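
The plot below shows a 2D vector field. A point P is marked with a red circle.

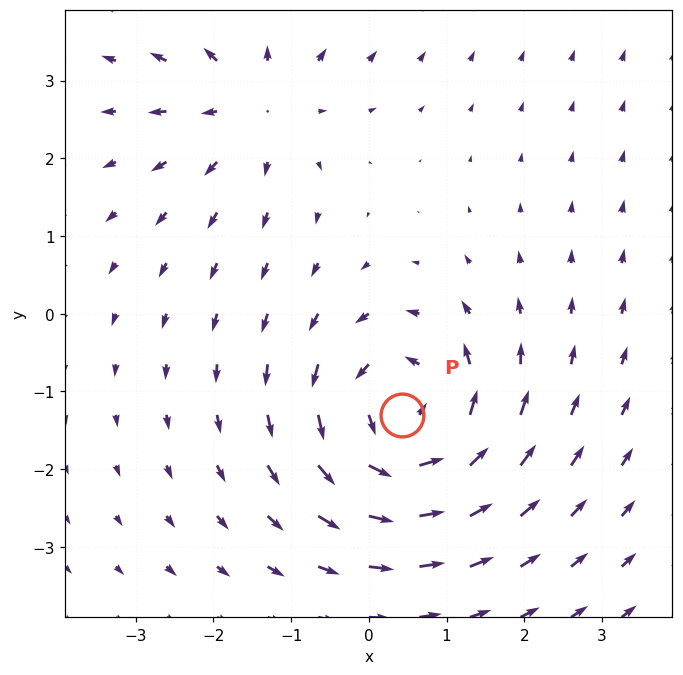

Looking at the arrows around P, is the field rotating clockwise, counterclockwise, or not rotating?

counterclockwise

Near P at (0.4, -1.3) the arrows circulate counterclockwise. The curl (z-component) there is about +5; positive curl means counterclockwise rotation.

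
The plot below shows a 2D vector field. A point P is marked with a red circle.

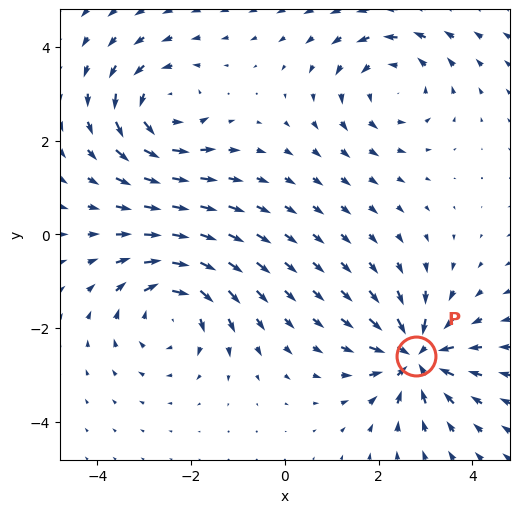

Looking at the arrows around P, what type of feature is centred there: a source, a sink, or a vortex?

sink

At P (2.8, -2.6) the arrows converge inward. Divergence about -6, curl ≈0 — negative divergence with near-zero curl is a sink.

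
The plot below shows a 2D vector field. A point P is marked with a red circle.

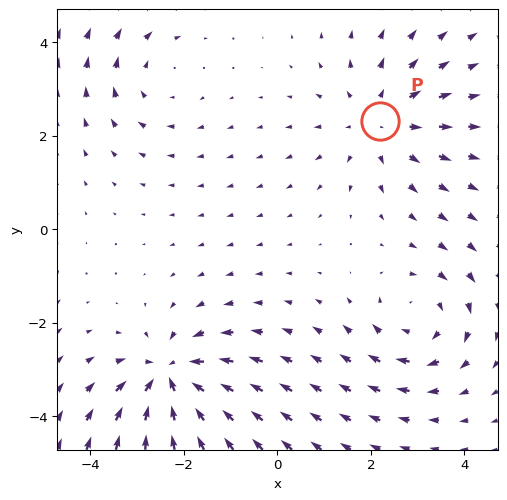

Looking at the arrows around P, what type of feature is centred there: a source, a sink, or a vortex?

source

At P (2.2, 2.3) the arrows spread outward. Divergence about +3, curl ≈0 — positive divergence with near-zero curl is a source.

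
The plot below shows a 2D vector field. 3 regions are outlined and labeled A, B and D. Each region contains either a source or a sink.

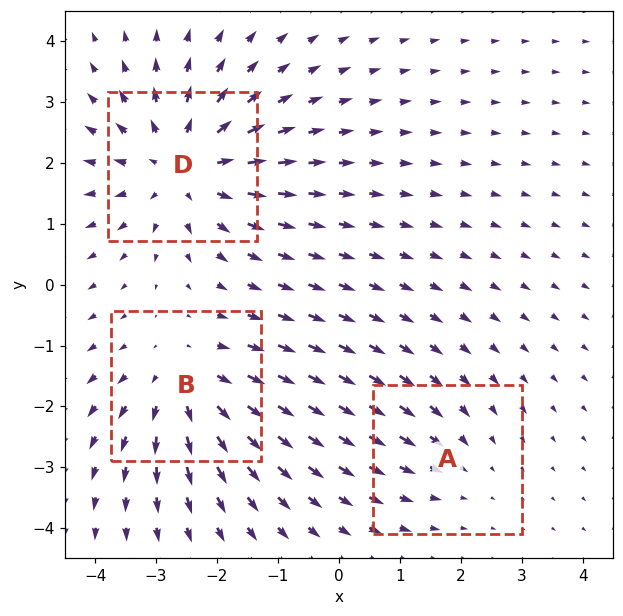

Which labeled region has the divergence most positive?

D

Divergence at each region's feature centre — A: about -2, B: about +3, D: about +4. Region D is most positive.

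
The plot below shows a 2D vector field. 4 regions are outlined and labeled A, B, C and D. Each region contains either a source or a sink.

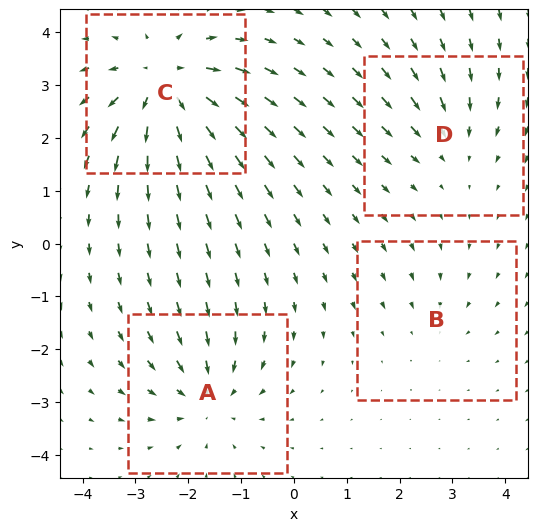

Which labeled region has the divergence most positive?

C

Divergence at each region's feature centre — A: about -5, B: about -2, C: about +7, D: about -3. Region C is most positive.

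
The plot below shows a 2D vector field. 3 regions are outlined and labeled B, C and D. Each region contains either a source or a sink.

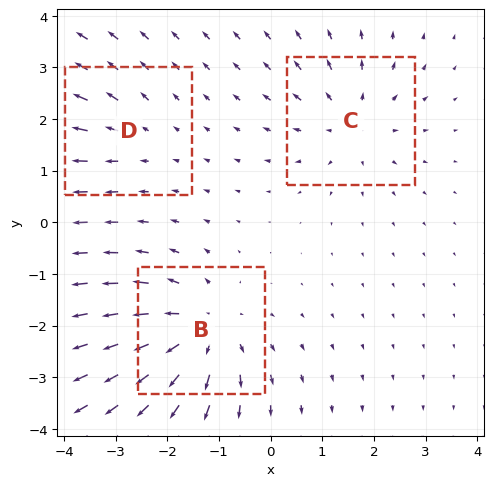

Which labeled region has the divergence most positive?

B

Divergence at each region's feature centre — B: about +4, C: about +3, D: about +2. Region B is most positive.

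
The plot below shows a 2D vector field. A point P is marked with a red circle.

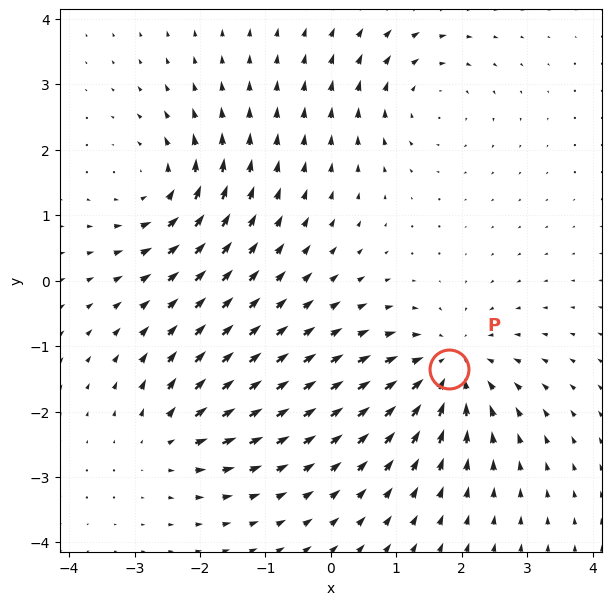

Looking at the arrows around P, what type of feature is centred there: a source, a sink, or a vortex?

sink

At P (1.8, -1.3) the arrows converge inward. Divergence about -6, curl ≈0 — negative divergence with near-zero curl is a sink.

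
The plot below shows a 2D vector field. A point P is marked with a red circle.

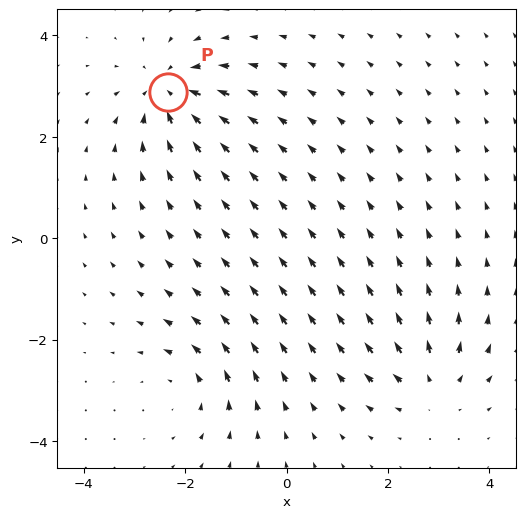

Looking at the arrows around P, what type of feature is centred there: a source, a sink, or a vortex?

At P (-2.3, 2.9) the arrows converge inward. Divergence about -5, curl ≈0 — negative divergence with near-zero curl is a sink.

sink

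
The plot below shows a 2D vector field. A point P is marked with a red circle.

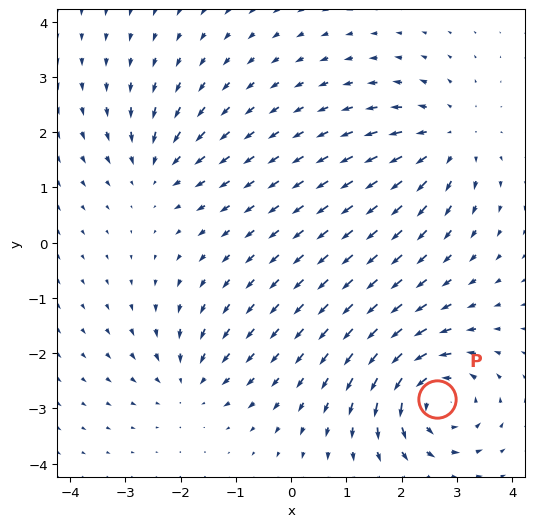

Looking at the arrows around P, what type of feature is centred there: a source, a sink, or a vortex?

vortex

At P (2.6, -2.8) the arrows circulate counterclockwise. Divergence ≈0, curl about +7 — near-zero divergence with nonzero curl is a vortex.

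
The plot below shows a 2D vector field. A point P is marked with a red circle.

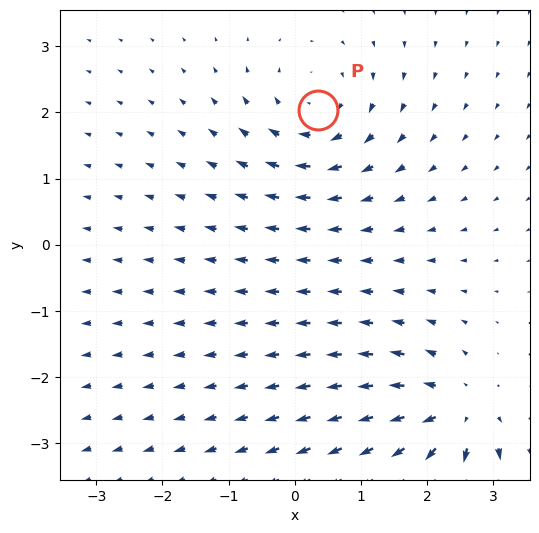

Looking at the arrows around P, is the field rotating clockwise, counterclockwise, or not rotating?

clockwise

Near P at (0.4, 2.0) the arrows circulate clockwise. The curl (z-component) there is about -4; negative curl means clockwise rotation.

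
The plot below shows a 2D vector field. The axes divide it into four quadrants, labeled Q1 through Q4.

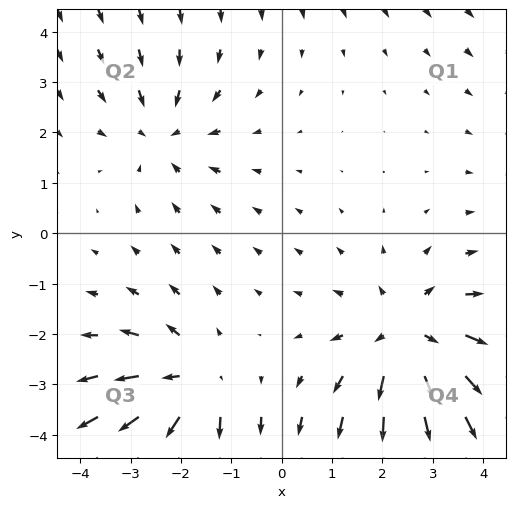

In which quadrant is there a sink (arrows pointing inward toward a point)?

Q2

The sink sits at approximately (-2.4, 2.0), which lies in quadrant Q2. The divergence there is about -2, negative as expected for a sink.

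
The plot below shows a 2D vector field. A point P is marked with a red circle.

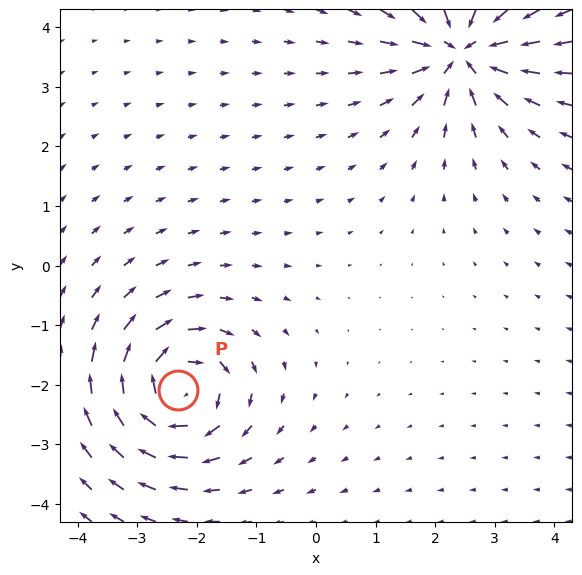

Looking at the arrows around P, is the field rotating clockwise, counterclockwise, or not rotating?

Near P at (-2.3, -2.1) the arrows circulate clockwise. The curl (z-component) there is about -5; negative curl means clockwise rotation.

clockwise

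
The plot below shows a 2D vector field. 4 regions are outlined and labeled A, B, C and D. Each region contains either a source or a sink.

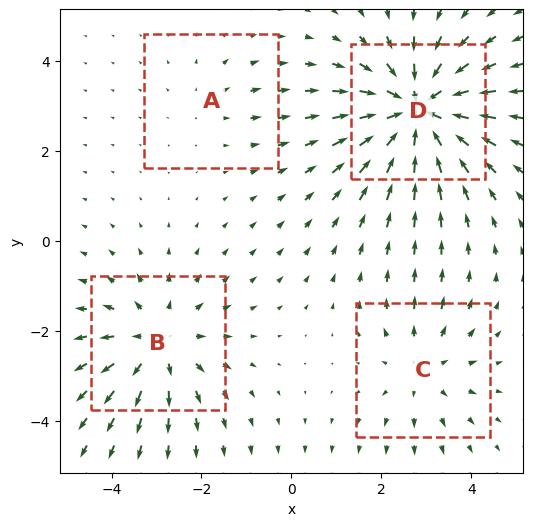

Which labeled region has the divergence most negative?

D

Divergence at each region's feature centre — A: about +2, B: about +4, C: about +3, D: about -6. Region D is most negative.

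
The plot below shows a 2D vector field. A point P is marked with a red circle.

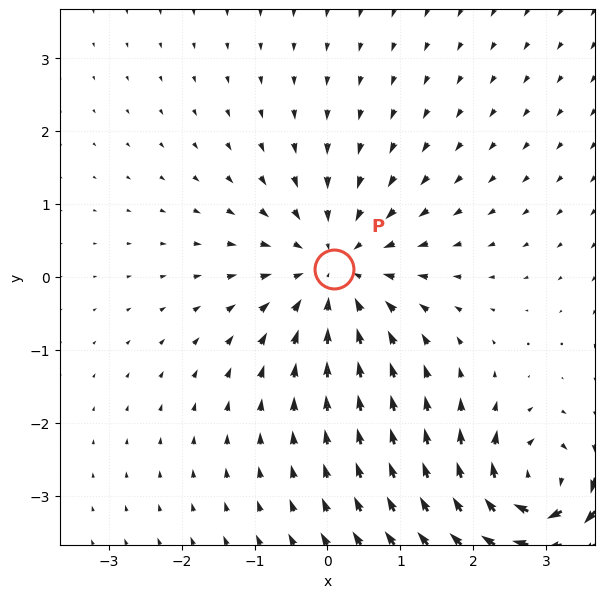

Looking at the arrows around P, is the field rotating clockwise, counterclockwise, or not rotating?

not rotating

Near P at (0.1, 0.1) the arrows show no circulation. The curl there is ≈0.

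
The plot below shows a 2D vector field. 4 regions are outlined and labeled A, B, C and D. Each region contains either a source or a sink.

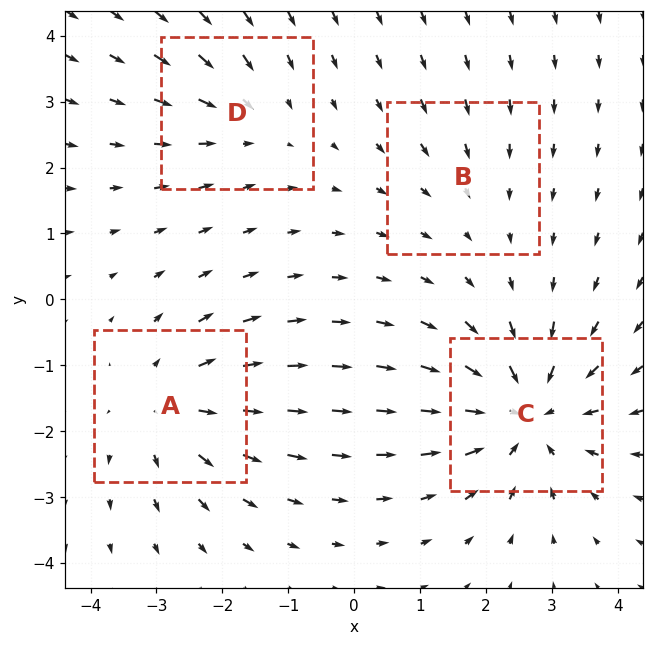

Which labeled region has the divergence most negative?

Divergence at each region's feature centre — A: about +4, B: about -2, C: about -6, D: about -3. Region C is most negative.

C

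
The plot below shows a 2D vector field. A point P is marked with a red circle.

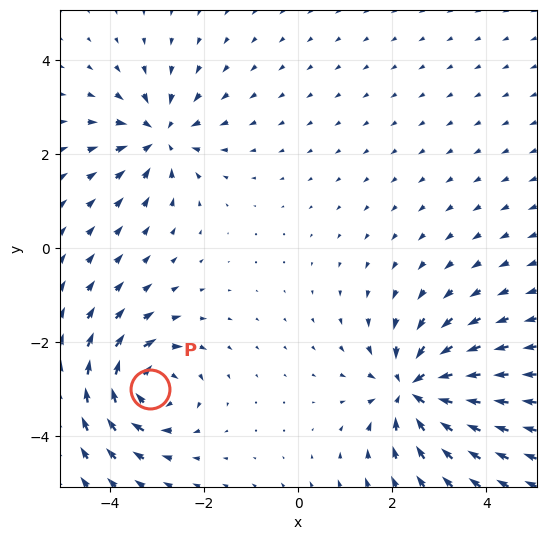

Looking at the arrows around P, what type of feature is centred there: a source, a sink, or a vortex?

vortex

At P (-3.1, -3.0) the arrows circulate clockwise. Divergence ≈0, curl about -5 — near-zero divergence with nonzero curl is a vortex.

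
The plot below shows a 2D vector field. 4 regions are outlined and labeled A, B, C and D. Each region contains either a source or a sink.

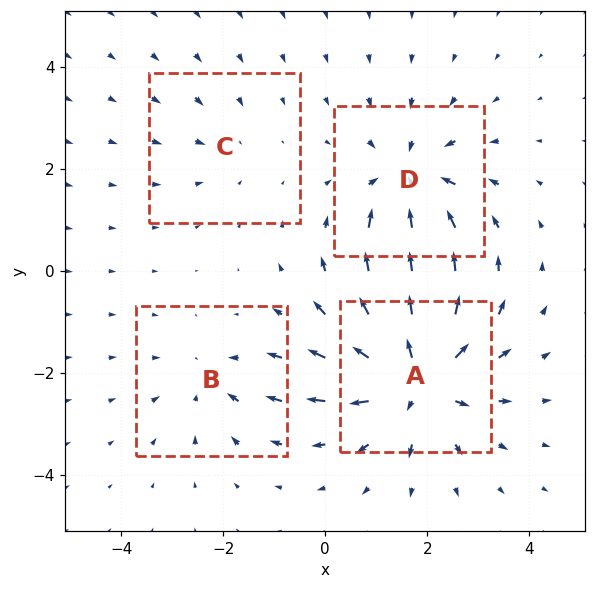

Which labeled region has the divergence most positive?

A

Divergence at each region's feature centre — A: about +7, B: about -3, C: about -2, D: about -5. Region A is most positive.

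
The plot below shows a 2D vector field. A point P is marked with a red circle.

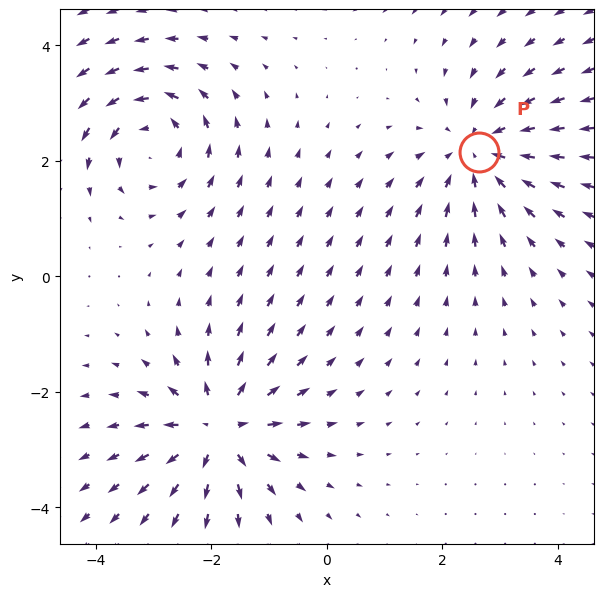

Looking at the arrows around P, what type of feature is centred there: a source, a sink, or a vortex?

sink

At P (2.6, 2.2) the arrows converge inward. Divergence about -4, curl ≈0 — negative divergence with near-zero curl is a sink.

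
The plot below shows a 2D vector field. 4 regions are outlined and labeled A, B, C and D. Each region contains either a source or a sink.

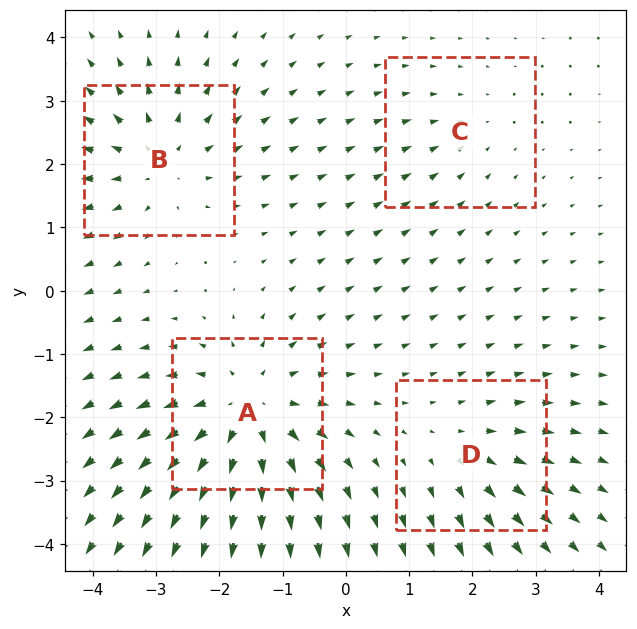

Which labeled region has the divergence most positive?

Divergence at each region's feature centre — A: about +6, B: about +5, C: about -2, D: about +3. Region A is most positive.

A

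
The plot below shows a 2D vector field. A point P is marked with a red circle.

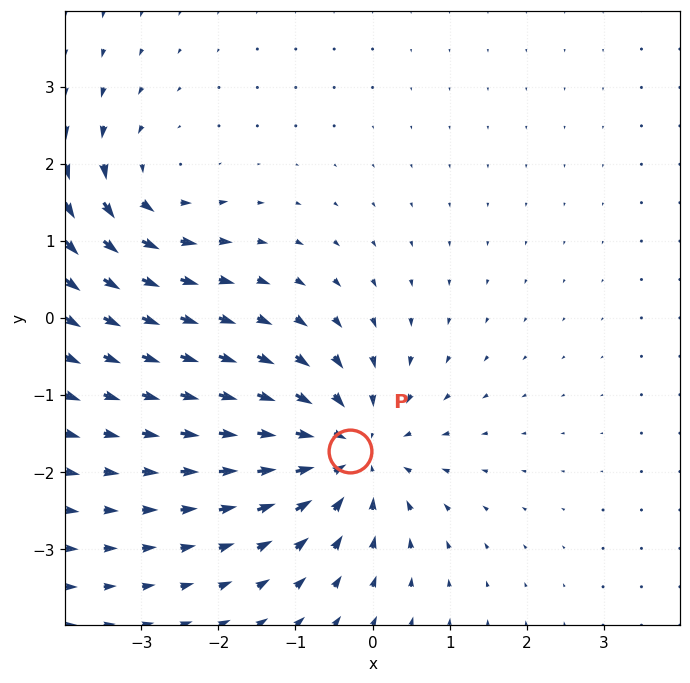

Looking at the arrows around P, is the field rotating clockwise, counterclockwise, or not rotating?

not rotating

Near P at (-0.3, -1.7) the arrows show no circulation. The curl there is ≈0.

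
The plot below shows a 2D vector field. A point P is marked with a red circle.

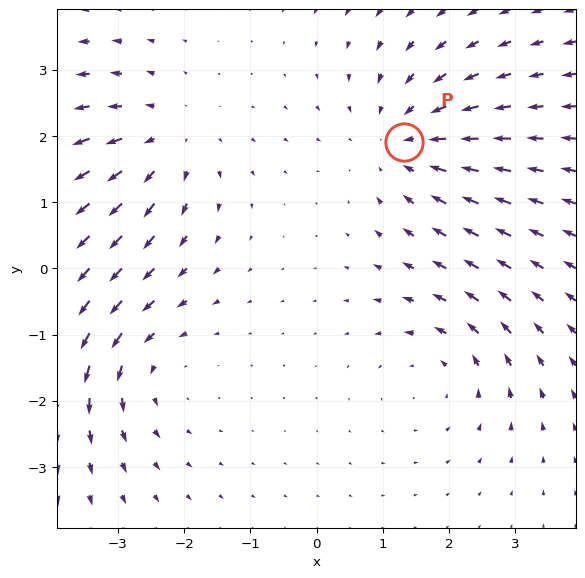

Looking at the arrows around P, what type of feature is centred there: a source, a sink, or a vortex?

sink

At P (1.3, 1.9) the arrows converge inward. Divergence about -4, curl ≈0 — negative divergence with near-zero curl is a sink.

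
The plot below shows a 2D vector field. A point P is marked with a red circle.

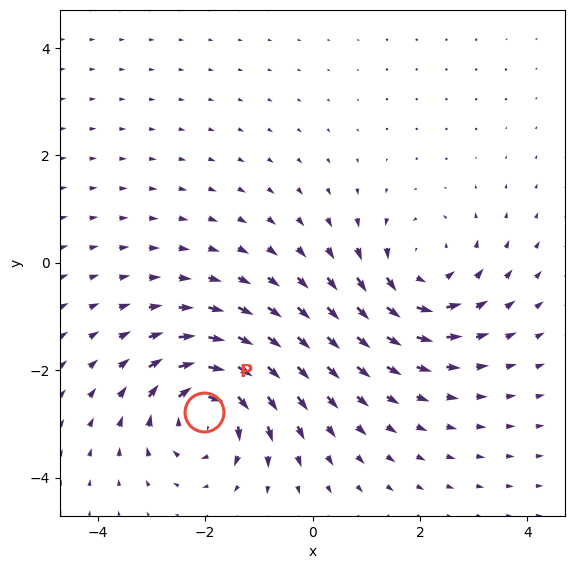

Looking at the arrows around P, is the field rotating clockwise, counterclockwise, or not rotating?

clockwise

Near P at (-2.0, -2.8) the arrows circulate clockwise. The curl (z-component) there is about -6; negative curl means clockwise rotation.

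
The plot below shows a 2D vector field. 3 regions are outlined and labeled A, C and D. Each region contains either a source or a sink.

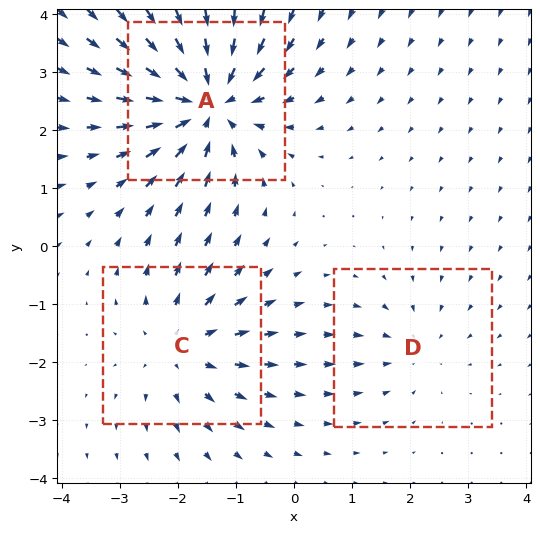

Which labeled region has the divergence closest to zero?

D

Divergence at each region's feature centre — A: about -5, C: about +3, D: about -2. Region D is closest to zero.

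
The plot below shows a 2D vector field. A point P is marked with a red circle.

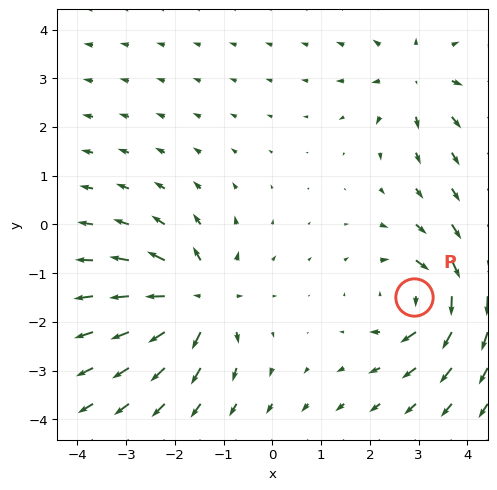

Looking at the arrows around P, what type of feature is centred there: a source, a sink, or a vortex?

vortex

At P (2.9, -1.5) the arrows circulate clockwise. Divergence ≈0, curl about -5 — near-zero divergence with nonzero curl is a vortex.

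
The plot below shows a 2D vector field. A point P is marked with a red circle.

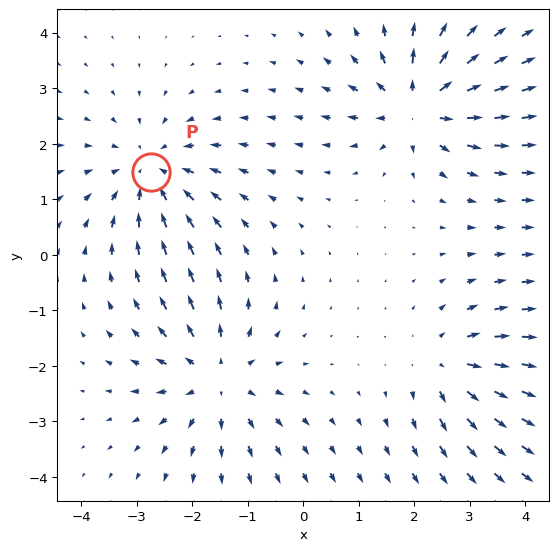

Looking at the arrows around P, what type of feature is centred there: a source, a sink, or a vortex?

At P (-2.7, 1.5) the arrows converge inward. Divergence about -4, curl ≈0 — negative divergence with near-zero curl is a sink.

sink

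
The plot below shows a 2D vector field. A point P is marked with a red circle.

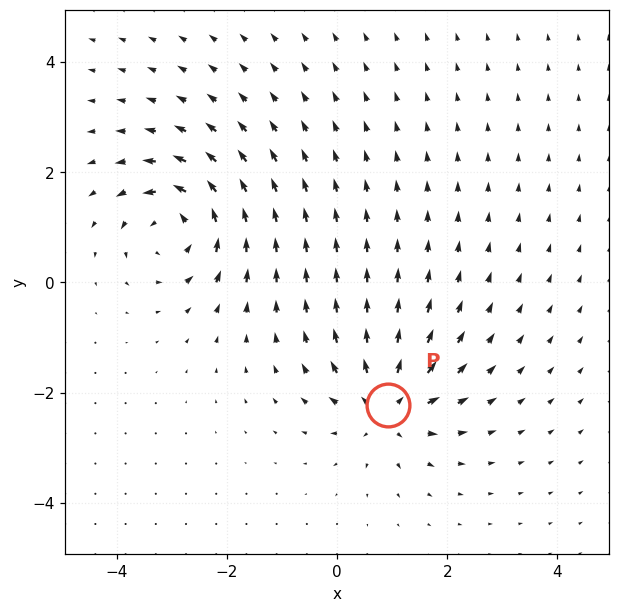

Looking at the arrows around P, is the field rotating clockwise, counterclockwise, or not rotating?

not rotating

Near P at (0.9, -2.2) the arrows show no circulation. The curl there is ≈0.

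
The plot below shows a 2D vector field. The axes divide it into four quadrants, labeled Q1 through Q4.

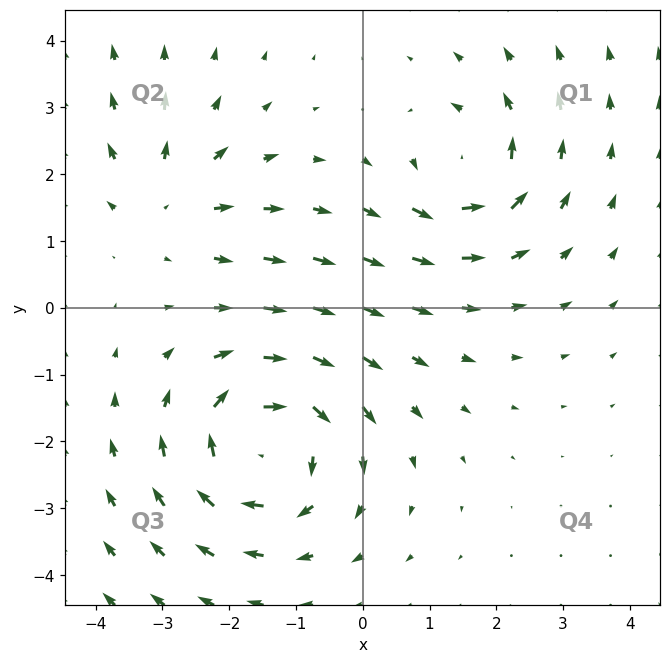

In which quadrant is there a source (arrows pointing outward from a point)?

Q2

The source sits at approximately (-2.9, 1.6), which lies in quadrant Q2. The divergence there is about +3, positive as expected for a source.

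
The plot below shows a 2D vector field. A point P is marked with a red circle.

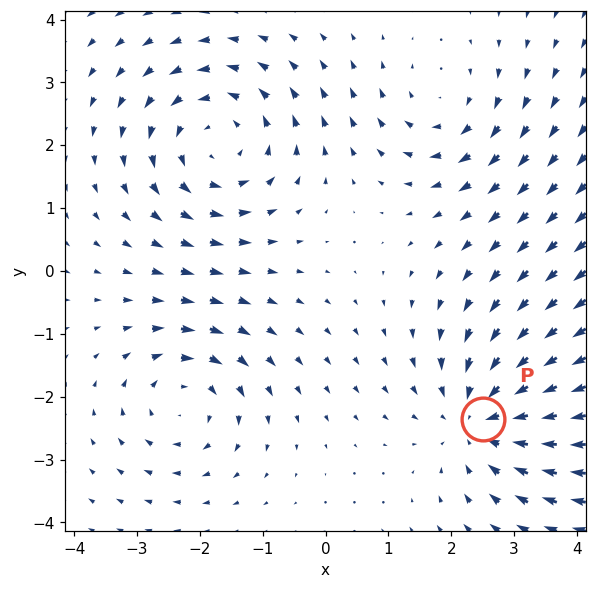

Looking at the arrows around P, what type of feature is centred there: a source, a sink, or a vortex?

At P (2.5, -2.3) the arrows converge inward. Divergence about -4, curl ≈0 — negative divergence with near-zero curl is a sink.

sink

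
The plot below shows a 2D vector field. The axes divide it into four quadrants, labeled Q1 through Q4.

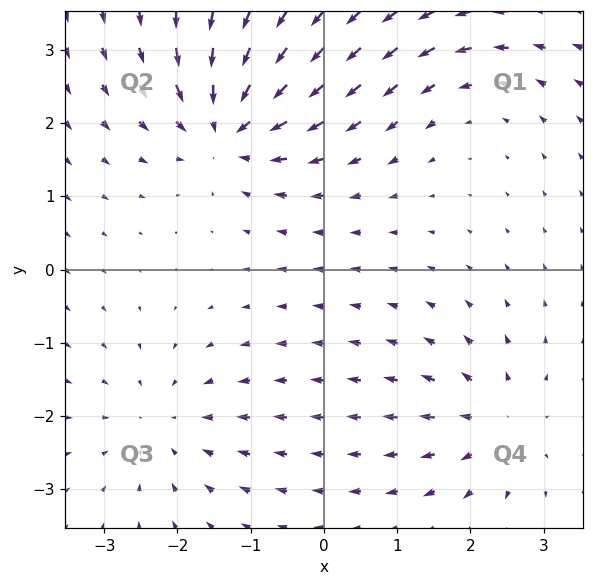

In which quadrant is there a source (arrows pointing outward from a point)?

The source sits at approximately (2.4, -2.1), which lies in quadrant Q4. The divergence there is about +5, positive as expected for a source.

Q4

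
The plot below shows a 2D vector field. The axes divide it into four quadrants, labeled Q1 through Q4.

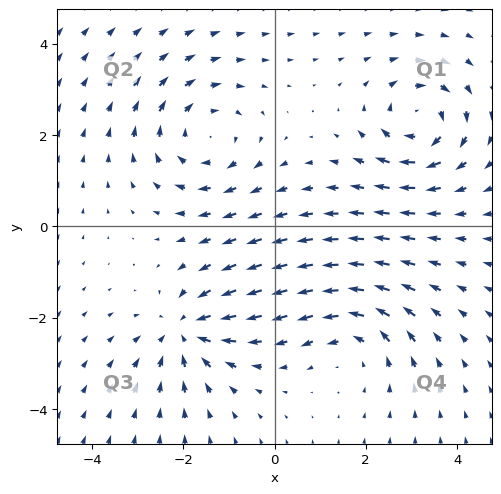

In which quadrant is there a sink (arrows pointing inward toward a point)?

The sink sits at approximately (-1.9, -2.3), which lies in quadrant Q3. The divergence there is about -5, negative as expected for a sink.

Q3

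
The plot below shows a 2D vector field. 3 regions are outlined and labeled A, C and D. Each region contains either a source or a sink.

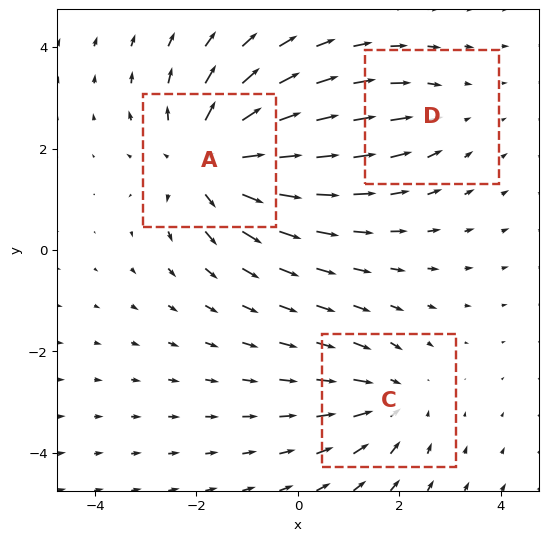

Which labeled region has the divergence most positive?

A

Divergence at each region's feature centre — A: about +5, C: about -3, D: about -2. Region A is most positive.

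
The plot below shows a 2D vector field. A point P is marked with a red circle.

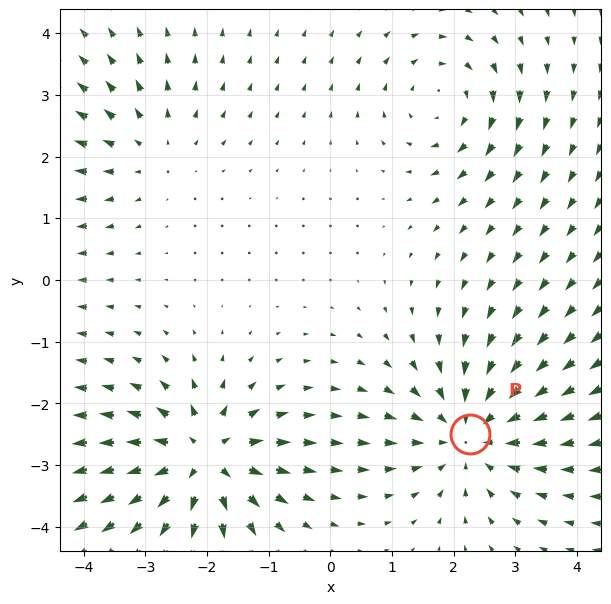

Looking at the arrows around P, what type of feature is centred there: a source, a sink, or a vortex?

At P (2.3, -2.5) the arrows converge inward. Divergence about -4, curl ≈0 — negative divergence with near-zero curl is a sink.

sink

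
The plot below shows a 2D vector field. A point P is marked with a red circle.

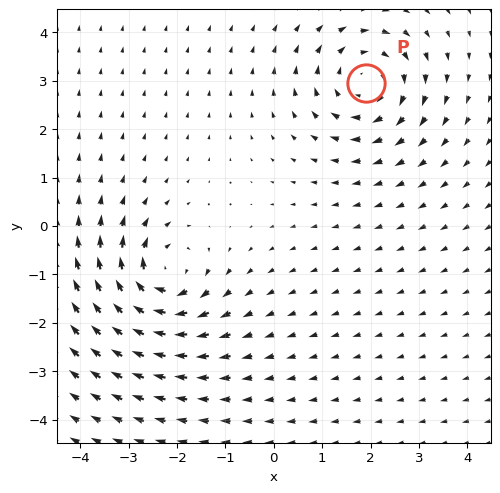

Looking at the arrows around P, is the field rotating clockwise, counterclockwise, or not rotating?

Near P at (1.9, 3.0) the arrows circulate clockwise. The curl (z-component) there is about -4; negative curl means clockwise rotation.

clockwise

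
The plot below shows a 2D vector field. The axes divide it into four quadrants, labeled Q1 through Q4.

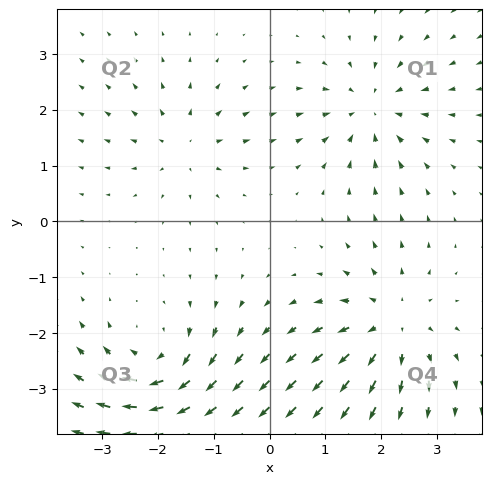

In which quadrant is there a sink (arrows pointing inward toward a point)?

The sink sits at approximately (1.8, 2.0), which lies in quadrant Q1. The divergence there is about -4, negative as expected for a sink.

Q1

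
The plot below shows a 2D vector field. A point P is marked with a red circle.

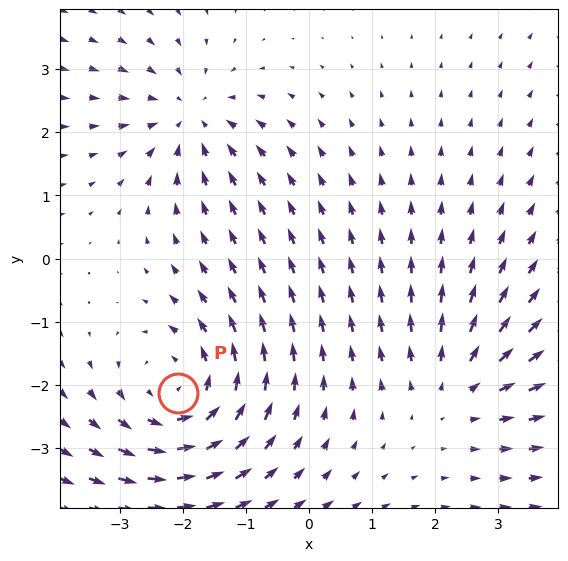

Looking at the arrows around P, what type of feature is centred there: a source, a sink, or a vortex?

At P (-2.1, -2.1) the arrows circulate counterclockwise. Divergence ≈0, curl about +4 — near-zero divergence with nonzero curl is a vortex.

vortex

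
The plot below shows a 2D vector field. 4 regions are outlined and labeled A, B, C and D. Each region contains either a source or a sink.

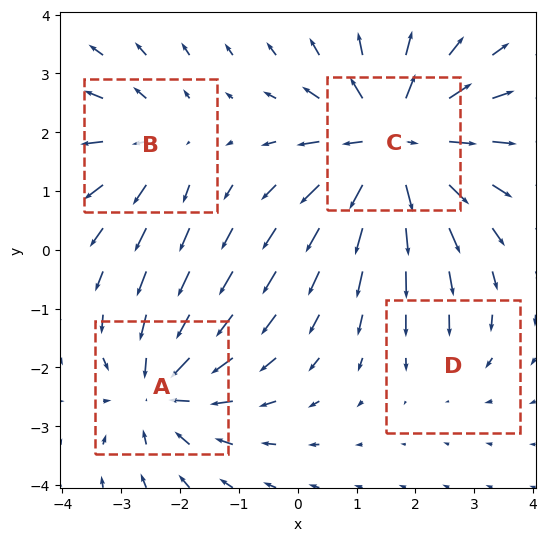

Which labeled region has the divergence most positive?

C

Divergence at each region's feature centre — A: about -4, B: about +3, C: about +7, D: about -2. Region C is most positive.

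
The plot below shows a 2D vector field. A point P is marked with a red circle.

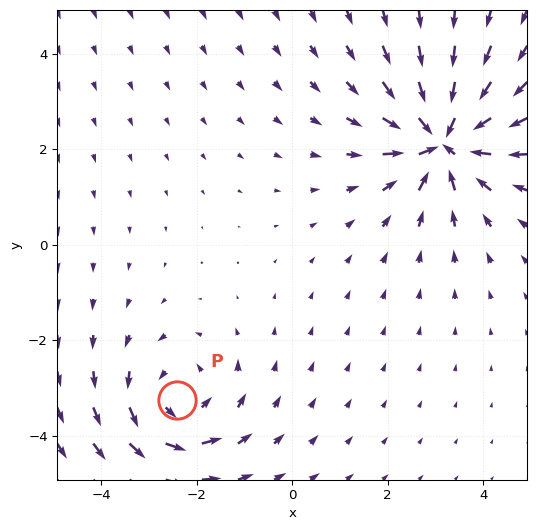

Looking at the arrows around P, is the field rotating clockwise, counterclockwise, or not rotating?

counterclockwise

Near P at (-2.4, -3.3) the arrows circulate counterclockwise. The curl (z-component) there is about +3; positive curl means counterclockwise rotation.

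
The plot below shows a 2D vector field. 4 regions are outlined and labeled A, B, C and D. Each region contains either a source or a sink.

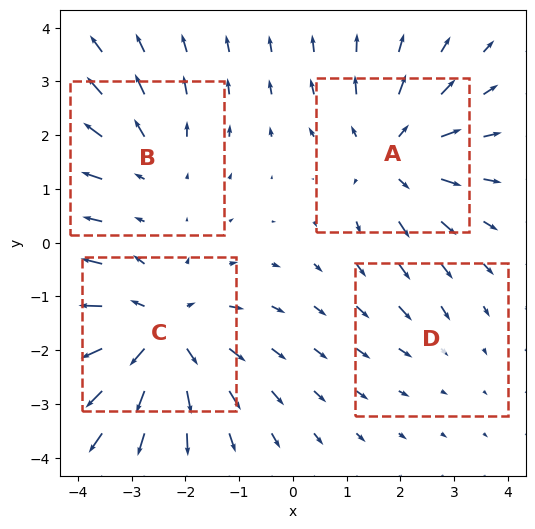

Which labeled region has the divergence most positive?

C

Divergence at each region's feature centre — A: about +4, B: about +3, C: about +6, D: about -2. Region C is most positive.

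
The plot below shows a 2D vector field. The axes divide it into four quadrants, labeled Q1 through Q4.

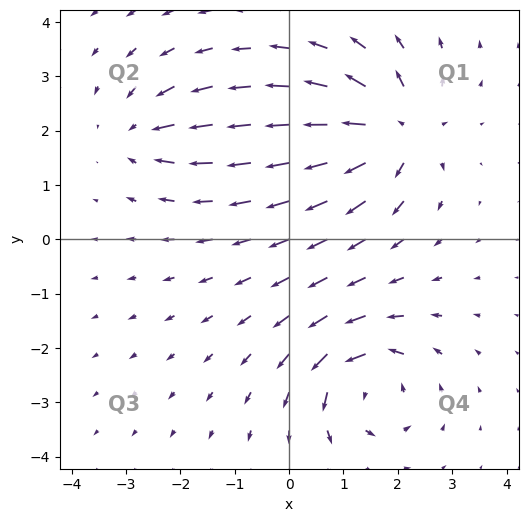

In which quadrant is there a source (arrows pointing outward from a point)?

The source sits at approximately (2.0, 2.0), which lies in quadrant Q1. The divergence there is about +6, positive as expected for a source.

Q1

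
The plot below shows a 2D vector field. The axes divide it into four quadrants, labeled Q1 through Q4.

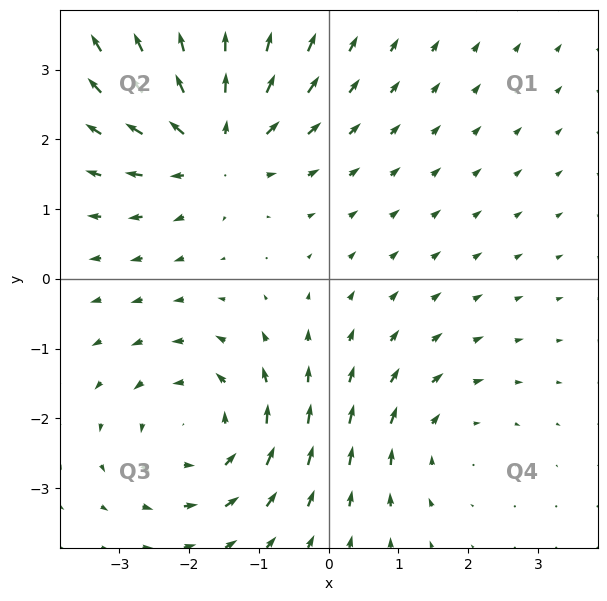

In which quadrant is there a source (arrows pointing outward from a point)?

Q2

The source sits at approximately (-1.6, 2.0), which lies in quadrant Q2. The divergence there is about +5, positive as expected for a source.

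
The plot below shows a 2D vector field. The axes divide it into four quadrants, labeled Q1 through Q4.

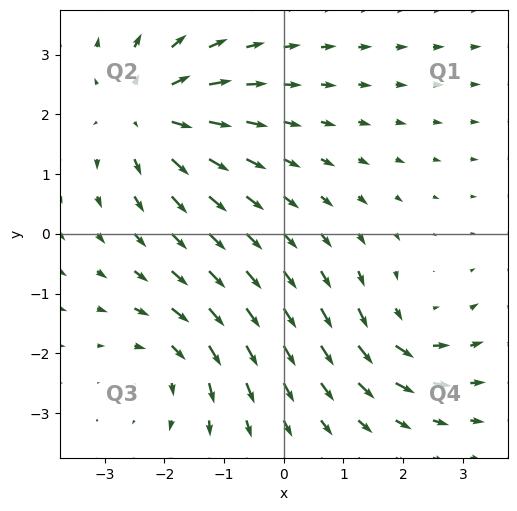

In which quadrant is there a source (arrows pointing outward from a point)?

Q2

The source sits at approximately (-2.3, 2.0), which lies in quadrant Q2. The divergence there is about +5, positive as expected for a source.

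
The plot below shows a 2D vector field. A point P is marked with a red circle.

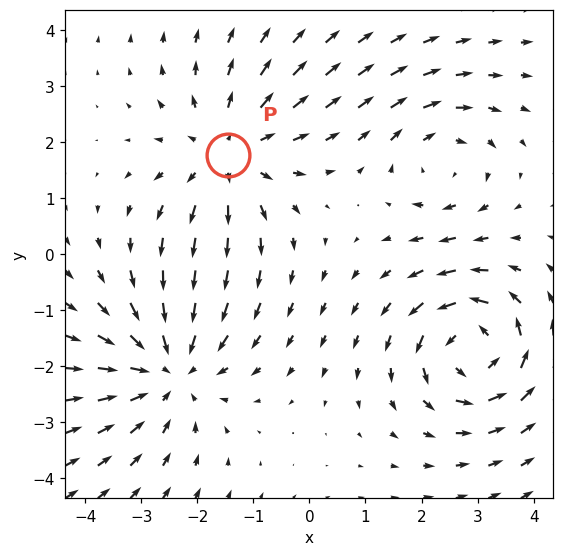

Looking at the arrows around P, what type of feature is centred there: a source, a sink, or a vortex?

source

At P (-1.5, 1.8) the arrows spread outward. Divergence about +4, curl ≈0 — positive divergence with near-zero curl is a source.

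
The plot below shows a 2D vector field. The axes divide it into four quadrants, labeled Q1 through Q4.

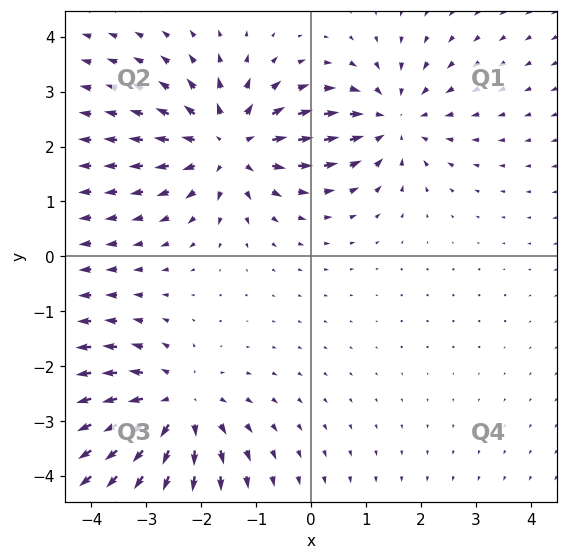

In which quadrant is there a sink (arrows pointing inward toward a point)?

Q1

The sink sits at approximately (1.5, 2.5), which lies in quadrant Q1. The divergence there is about -3, negative as expected for a sink.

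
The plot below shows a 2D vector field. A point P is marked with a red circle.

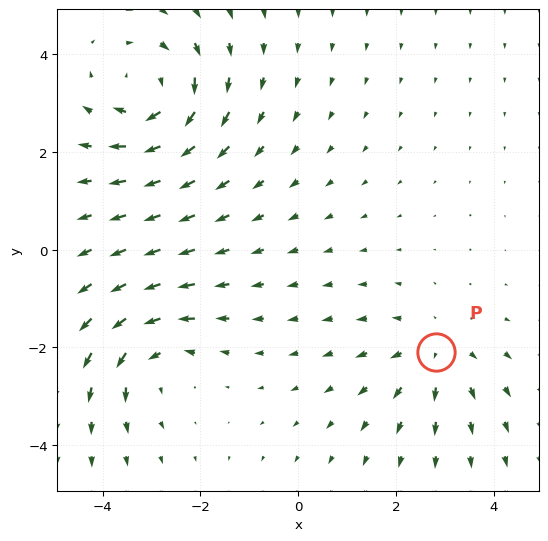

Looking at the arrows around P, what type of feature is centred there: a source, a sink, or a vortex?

source

At P (2.8, -2.1) the arrows spread outward. Divergence about +3, curl ≈0 — positive divergence with near-zero curl is a source.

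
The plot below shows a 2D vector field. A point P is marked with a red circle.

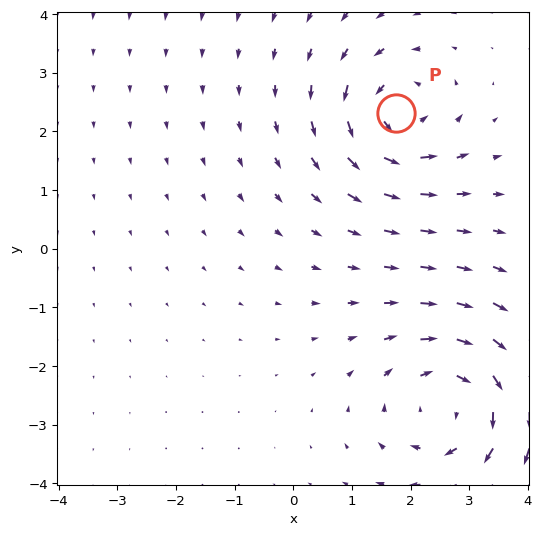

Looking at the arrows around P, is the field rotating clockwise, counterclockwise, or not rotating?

Near P at (1.7, 2.3) the arrows circulate counterclockwise. The curl (z-component) there is about +4; positive curl means counterclockwise rotation.

counterclockwise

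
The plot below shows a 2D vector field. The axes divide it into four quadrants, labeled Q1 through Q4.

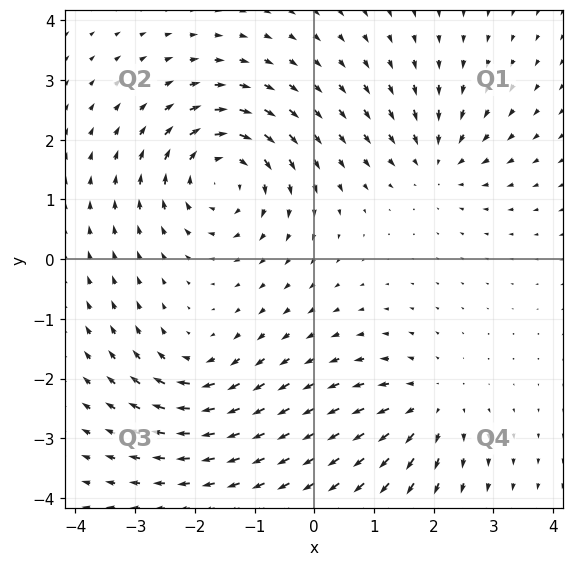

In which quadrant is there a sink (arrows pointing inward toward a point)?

The sink sits at approximately (2.1, 1.6), which lies in quadrant Q1. The divergence there is about -4, negative as expected for a sink.

Q1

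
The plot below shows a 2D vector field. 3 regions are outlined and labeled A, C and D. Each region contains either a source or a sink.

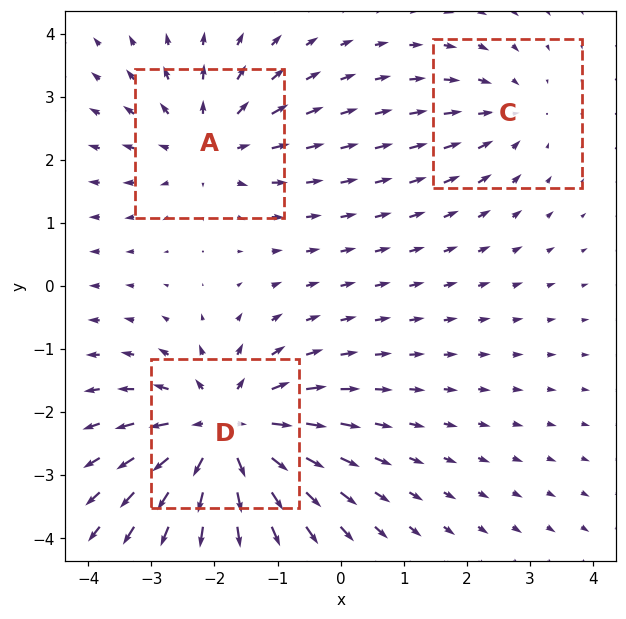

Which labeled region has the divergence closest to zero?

C

Divergence at each region's feature centre — A: about +3, C: about -2, D: about +5. Region C is closest to zero.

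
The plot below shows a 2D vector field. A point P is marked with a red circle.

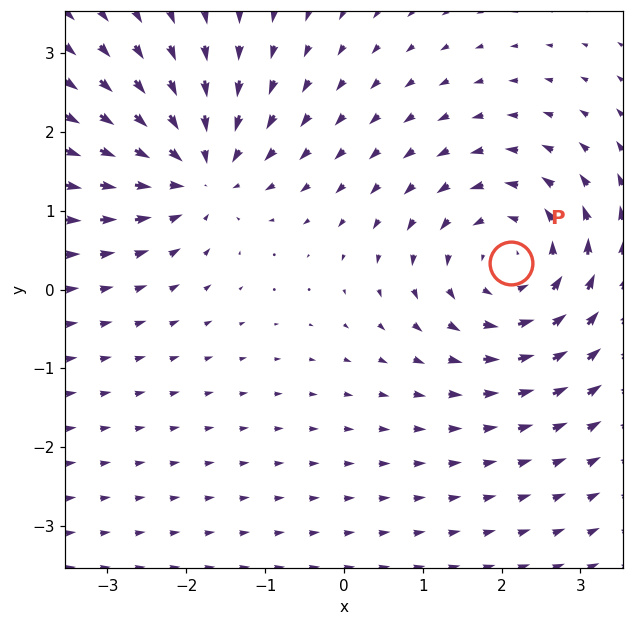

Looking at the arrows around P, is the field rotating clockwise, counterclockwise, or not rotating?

Near P at (2.1, 0.3) the arrows circulate counterclockwise. The curl (z-component) there is about +4; positive curl means counterclockwise rotation.

counterclockwise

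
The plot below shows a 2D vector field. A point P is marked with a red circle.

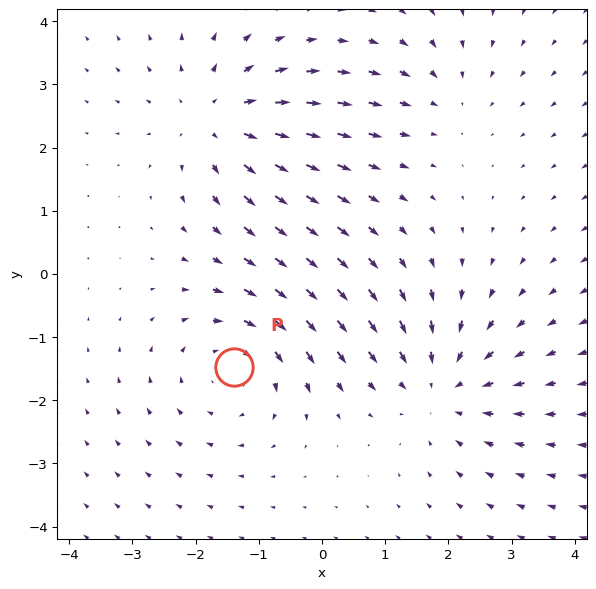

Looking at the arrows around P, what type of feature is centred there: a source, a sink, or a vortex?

At P (-1.4, -1.5) the arrows circulate clockwise. Divergence ≈0, curl about -4 — near-zero divergence with nonzero curl is a vortex.

vortex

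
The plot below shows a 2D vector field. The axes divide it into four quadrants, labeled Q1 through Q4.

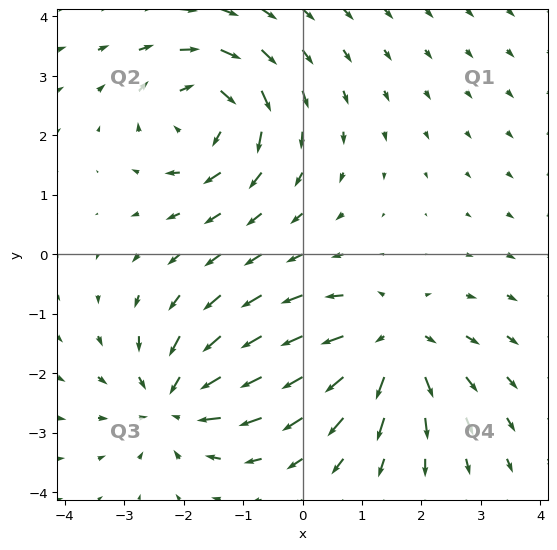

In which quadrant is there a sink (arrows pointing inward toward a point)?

The sink sits at approximately (-2.1, -2.5), which lies in quadrant Q3. The divergence there is about -4, negative as expected for a sink.

Q3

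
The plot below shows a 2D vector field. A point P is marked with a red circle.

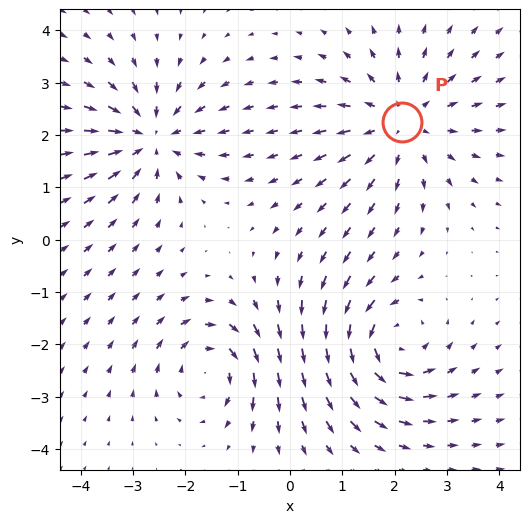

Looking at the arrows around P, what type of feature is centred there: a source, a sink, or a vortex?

source

At P (2.1, 2.2) the arrows spread outward. Divergence about +4, curl ≈0 — positive divergence with near-zero curl is a source.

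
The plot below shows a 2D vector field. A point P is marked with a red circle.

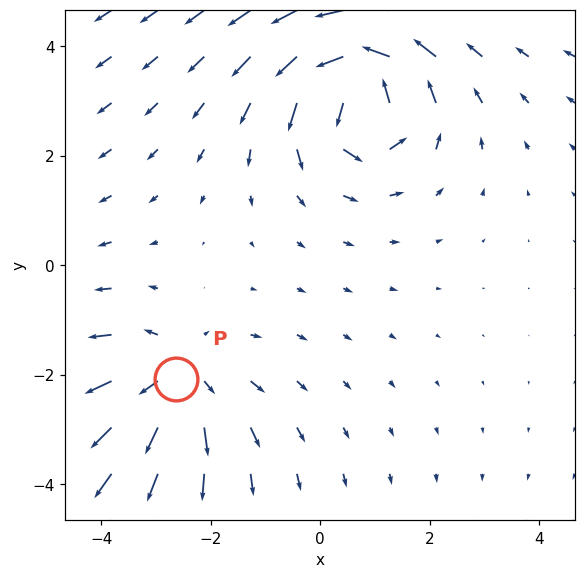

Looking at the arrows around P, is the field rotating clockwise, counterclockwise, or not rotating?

Near P at (-2.6, -2.1) the arrows show no circulation. The curl there is ≈0.

not rotating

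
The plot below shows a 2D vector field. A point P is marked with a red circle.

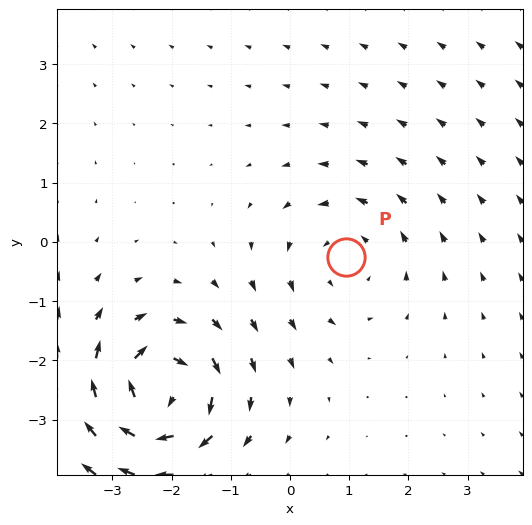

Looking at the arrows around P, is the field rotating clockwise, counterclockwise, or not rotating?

counterclockwise

Near P at (0.9, -0.3) the arrows circulate counterclockwise. The curl (z-component) there is about +3; positive curl means counterclockwise rotation.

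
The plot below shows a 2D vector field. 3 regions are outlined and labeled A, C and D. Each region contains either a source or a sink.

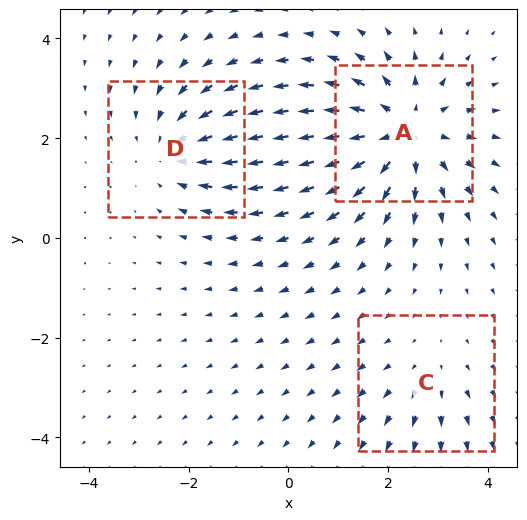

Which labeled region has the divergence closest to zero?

C

Divergence at each region's feature centre — A: about +4, C: about +2, D: about -3. Region C is closest to zero.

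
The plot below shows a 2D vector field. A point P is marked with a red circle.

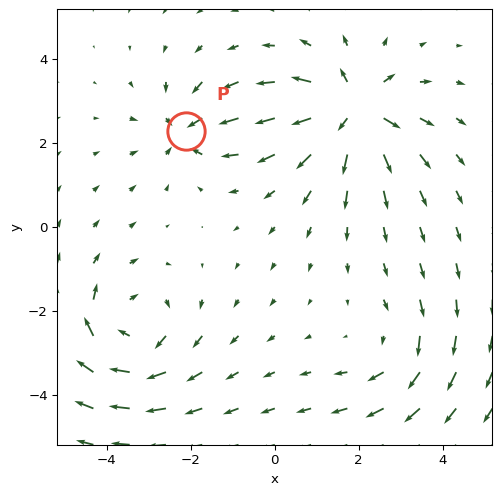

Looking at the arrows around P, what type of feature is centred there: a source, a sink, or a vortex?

At P (-2.1, 2.3) the arrows converge inward. Divergence about -4, curl ≈0 — negative divergence with near-zero curl is a sink.

sink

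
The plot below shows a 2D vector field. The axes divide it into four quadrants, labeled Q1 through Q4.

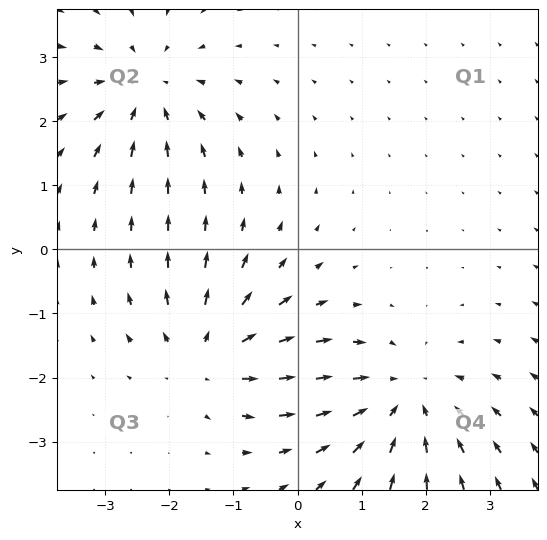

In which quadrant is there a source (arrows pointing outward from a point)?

Q3

The source sits at approximately (-1.4, -1.6), which lies in quadrant Q3. The divergence there is about +5, positive as expected for a source.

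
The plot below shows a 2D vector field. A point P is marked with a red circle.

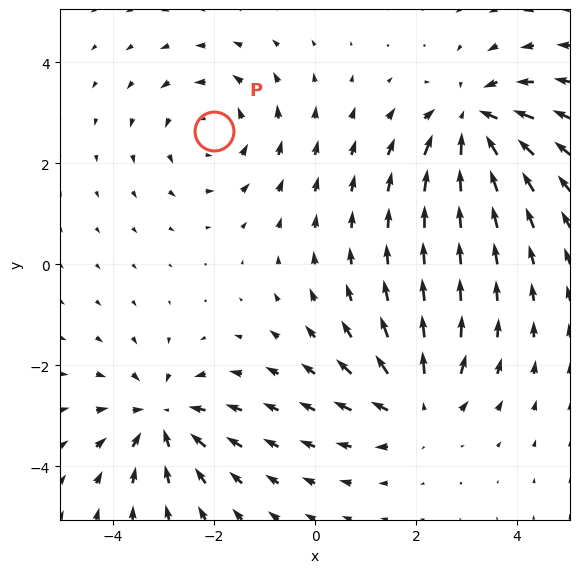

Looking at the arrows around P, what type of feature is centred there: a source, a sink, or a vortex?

At P (-2.0, 2.6) the arrows circulate counterclockwise. Divergence ≈0, curl about +3 — near-zero divergence with nonzero curl is a vortex.

vortex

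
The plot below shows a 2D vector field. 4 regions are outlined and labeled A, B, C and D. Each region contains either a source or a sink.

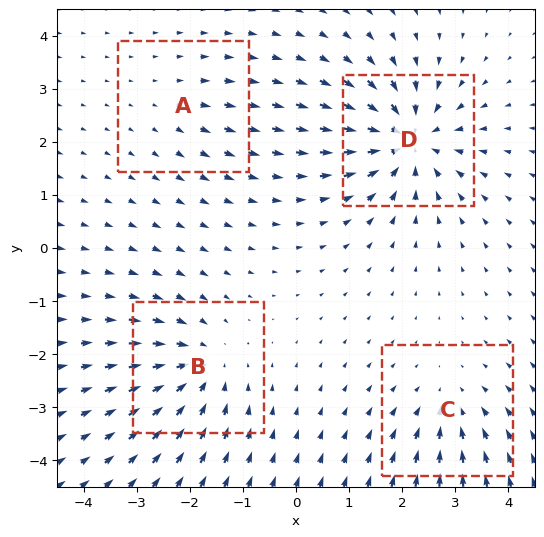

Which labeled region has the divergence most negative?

D

Divergence at each region's feature centre — A: about +2, B: about -5, C: about -4, D: about -7. Region D is most negative.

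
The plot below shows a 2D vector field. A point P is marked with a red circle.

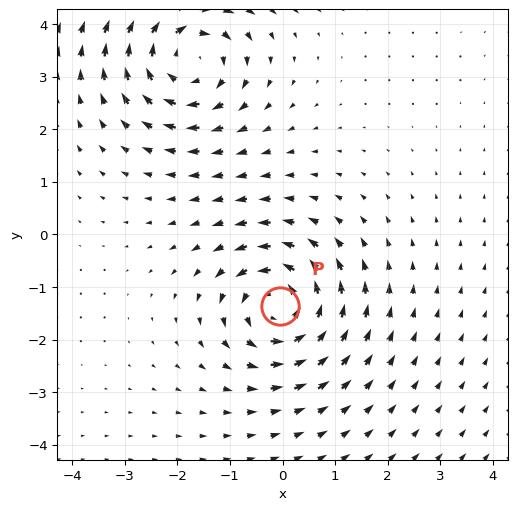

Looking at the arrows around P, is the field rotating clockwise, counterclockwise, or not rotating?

Near P at (-0.1, -1.4) the arrows circulate counterclockwise. The curl (z-component) there is about +5; positive curl means counterclockwise rotation.

counterclockwise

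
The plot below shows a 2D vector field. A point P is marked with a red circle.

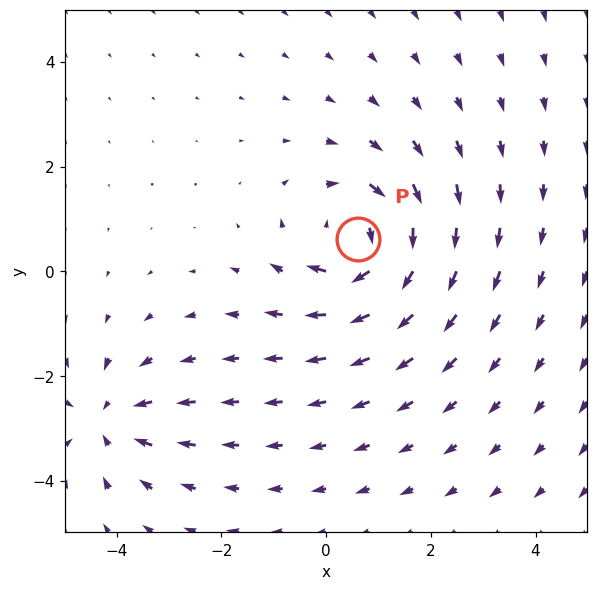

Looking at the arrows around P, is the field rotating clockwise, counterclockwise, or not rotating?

Near P at (0.6, 0.6) the arrows circulate clockwise. The curl (z-component) there is about -4; negative curl means clockwise rotation.

clockwise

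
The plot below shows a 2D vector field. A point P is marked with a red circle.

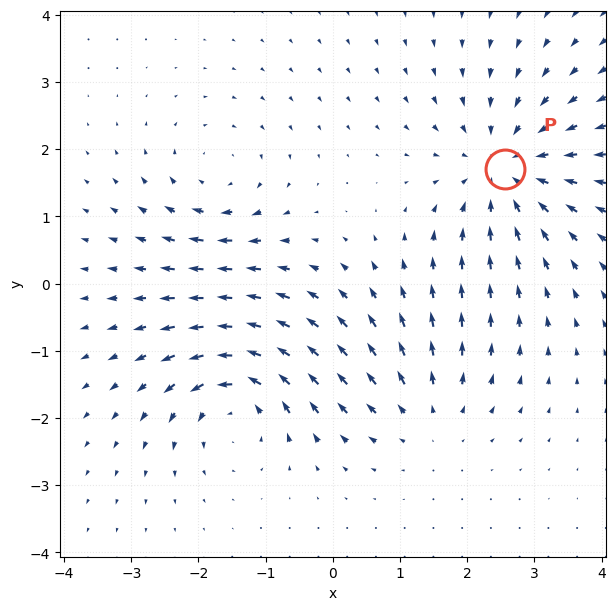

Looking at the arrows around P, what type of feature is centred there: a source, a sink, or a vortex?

sink

At P (2.6, 1.7) the arrows converge inward. Divergence about -5, curl ≈0 — negative divergence with near-zero curl is a sink.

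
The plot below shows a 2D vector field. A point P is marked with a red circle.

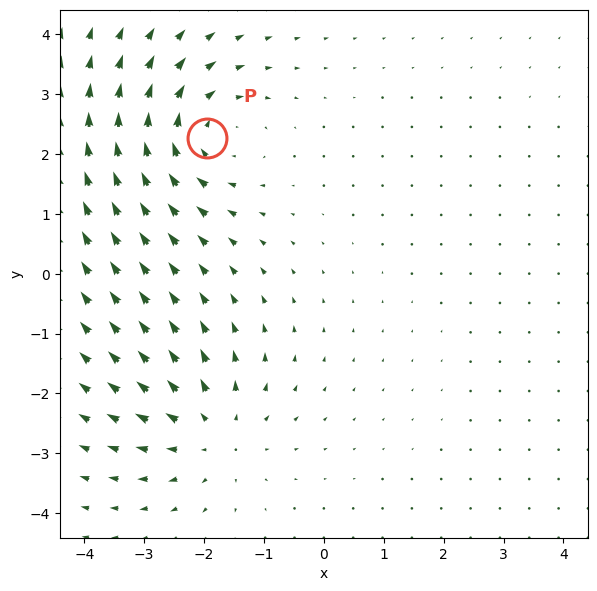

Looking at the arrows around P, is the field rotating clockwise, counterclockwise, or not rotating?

Near P at (-2.0, 2.3) the arrows circulate clockwise. The curl (z-component) there is about -4; negative curl means clockwise rotation.

clockwise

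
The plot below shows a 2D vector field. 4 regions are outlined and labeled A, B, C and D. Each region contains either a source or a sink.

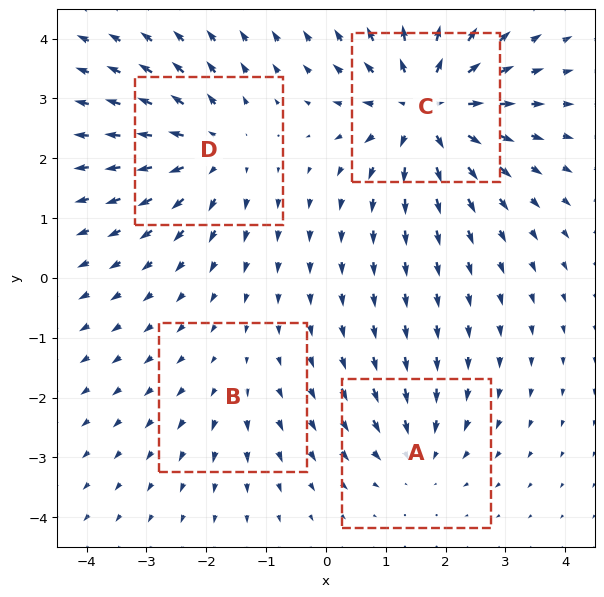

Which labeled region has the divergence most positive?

C

Divergence at each region's feature centre — A: about -4, B: about +2, C: about +8, D: about +5. Region C is most positive.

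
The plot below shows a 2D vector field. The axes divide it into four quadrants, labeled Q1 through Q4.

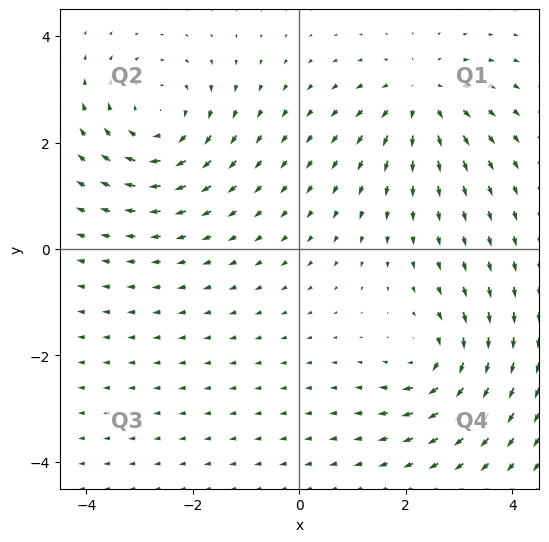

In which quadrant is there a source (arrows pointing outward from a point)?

Q1

The source sits at approximately (2.3, 2.9), which lies in quadrant Q1. The divergence there is about +4, positive as expected for a source.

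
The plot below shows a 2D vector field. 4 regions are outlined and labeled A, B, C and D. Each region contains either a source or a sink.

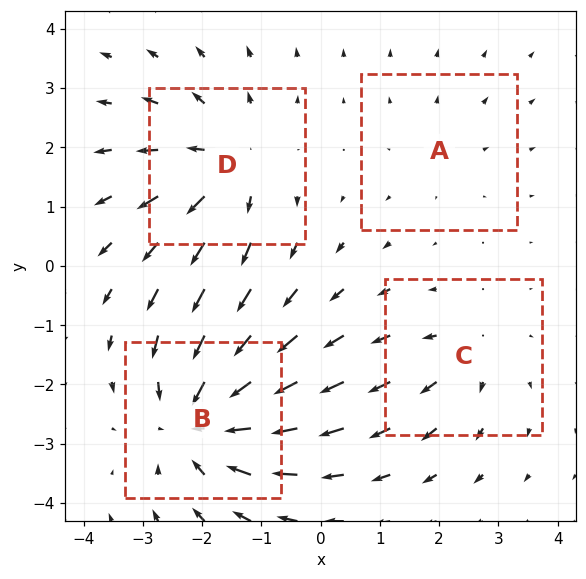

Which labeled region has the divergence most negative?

B

Divergence at each region's feature centre — A: about +2, B: about -6, C: about +3, D: about +5. Region B is most negative.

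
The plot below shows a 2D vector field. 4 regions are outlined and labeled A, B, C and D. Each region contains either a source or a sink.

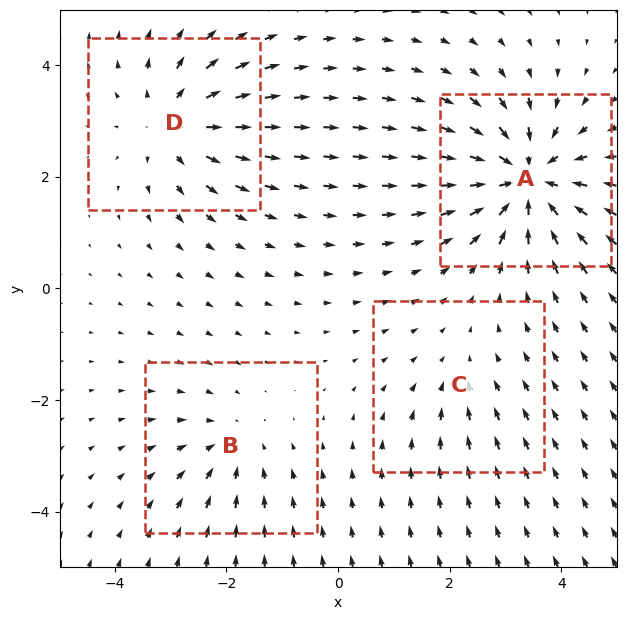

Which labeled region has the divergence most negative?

Divergence at each region's feature centre — A: about -8, B: about -3, C: about -2, D: about +5. Region A is most negative.

A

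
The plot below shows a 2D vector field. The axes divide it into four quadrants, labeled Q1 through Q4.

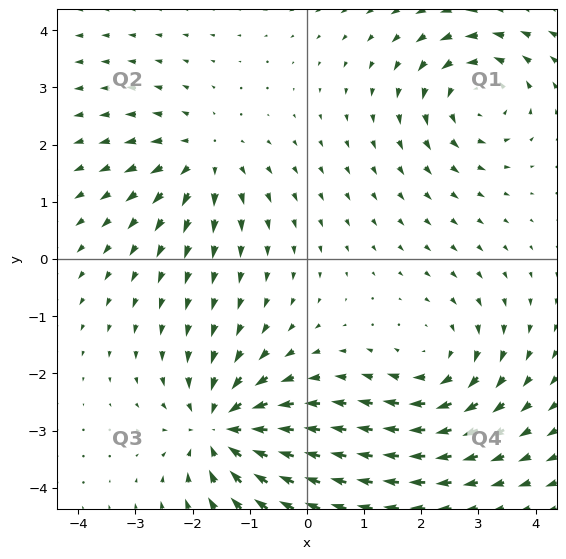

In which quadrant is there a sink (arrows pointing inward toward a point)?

Q3

The sink sits at approximately (-1.5, -3.0), which lies in quadrant Q3. The divergence there is about -5, negative as expected for a sink.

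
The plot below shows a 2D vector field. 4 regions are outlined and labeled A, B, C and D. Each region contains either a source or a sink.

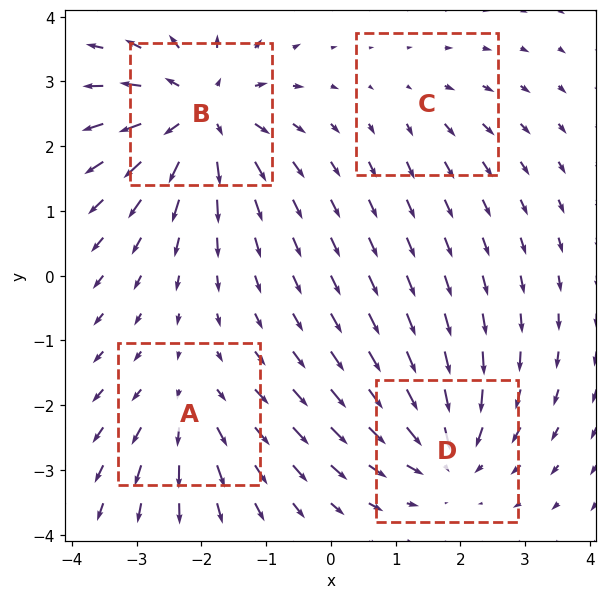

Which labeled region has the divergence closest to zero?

Divergence at each region's feature centre — A: about +4, B: about +7, C: about +2, D: about -5. Region C is closest to zero.

C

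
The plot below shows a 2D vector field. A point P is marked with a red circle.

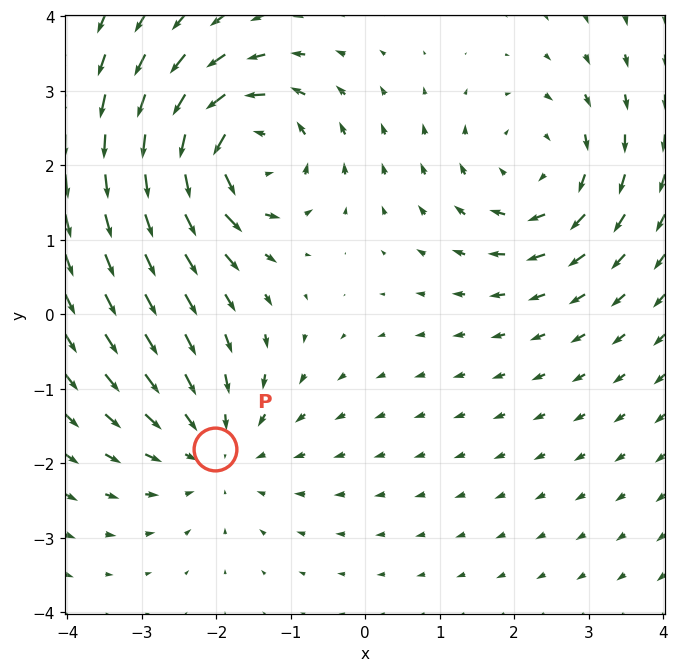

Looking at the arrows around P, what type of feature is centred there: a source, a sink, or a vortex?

sink

At P (-2.0, -1.8) the arrows converge inward. Divergence about -3, curl ≈0 — negative divergence with near-zero curl is a sink.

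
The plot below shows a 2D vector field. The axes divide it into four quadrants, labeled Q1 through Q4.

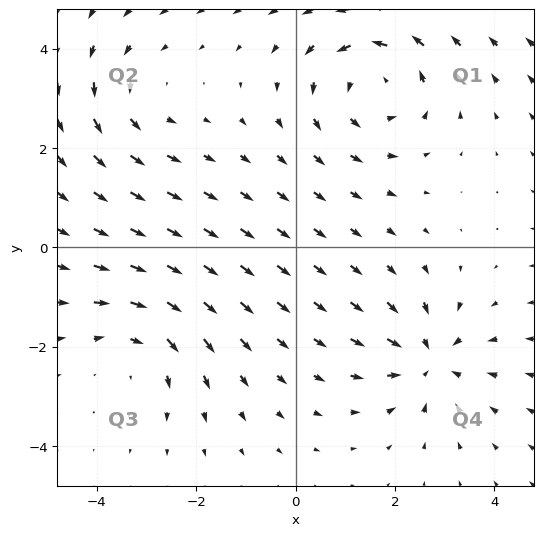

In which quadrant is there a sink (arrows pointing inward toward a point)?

The sink sits at approximately (2.7, -2.3), which lies in quadrant Q4. The divergence there is about -4, negative as expected for a sink.

Q4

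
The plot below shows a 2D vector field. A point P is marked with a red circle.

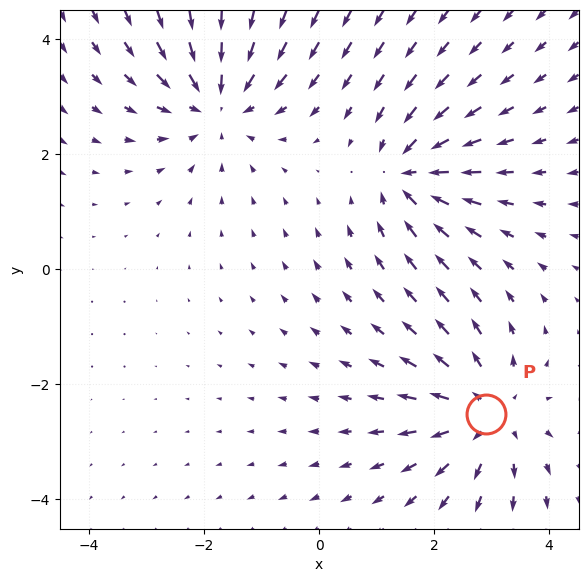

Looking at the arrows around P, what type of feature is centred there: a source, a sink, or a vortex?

source

At P (2.9, -2.5) the arrows spread outward. Divergence about +4, curl ≈0 — positive divergence with near-zero curl is a source.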